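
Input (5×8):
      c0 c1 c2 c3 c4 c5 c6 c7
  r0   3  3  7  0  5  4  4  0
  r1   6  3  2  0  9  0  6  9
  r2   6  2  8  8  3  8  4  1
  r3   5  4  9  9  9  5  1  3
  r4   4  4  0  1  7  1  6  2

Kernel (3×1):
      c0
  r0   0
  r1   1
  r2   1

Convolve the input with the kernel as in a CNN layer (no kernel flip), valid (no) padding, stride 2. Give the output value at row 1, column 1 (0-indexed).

9

The receptive field on the input at this output position is [8 / 9 / 0]. Elementwise product with the kernel and sum: 9·1 + 0·1.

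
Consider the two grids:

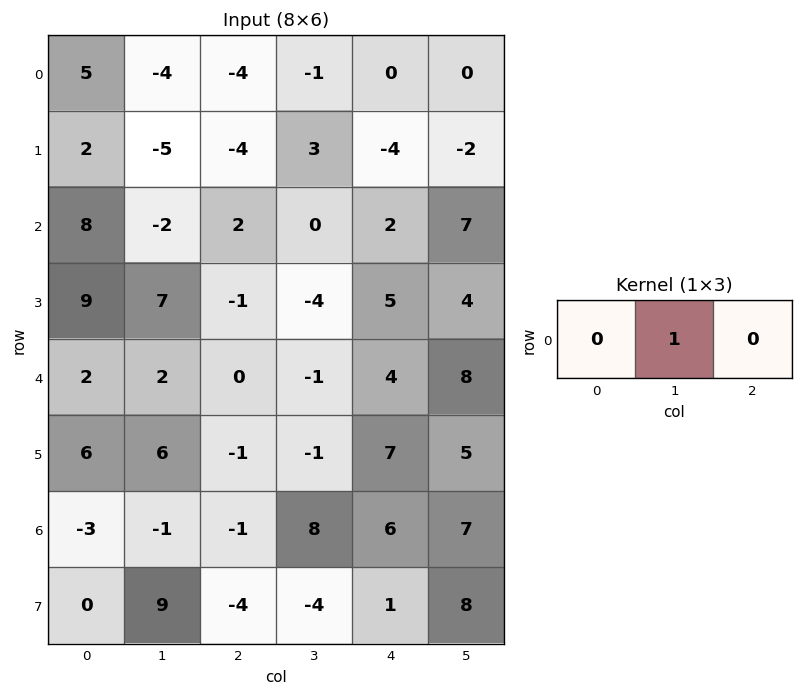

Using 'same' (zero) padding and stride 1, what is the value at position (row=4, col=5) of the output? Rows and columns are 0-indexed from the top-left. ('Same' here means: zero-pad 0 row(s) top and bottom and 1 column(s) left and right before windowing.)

8

The receptive field on the zero-padded input at this output position is [4 8 0]. Elementwise product with the kernel and sum: 8·1.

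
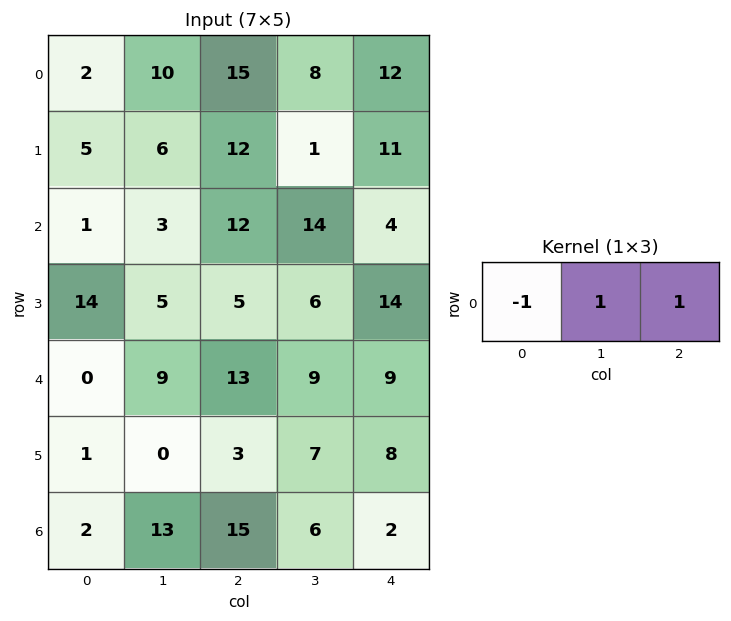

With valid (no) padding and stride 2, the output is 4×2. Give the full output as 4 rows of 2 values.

Output[0,0]: The receptive field on the input at this output position is [2 10 15]. Elementwise product with the kernel and sum: 2·-1 + 10·1 + 15·1.
Output[0,1]: The receptive field on the input at this output position is [15 8 12]. Elementwise product with the kernel and sum: 15·-1 + 8·1 + 12·1.

23 5
14 6
22 5
26 -7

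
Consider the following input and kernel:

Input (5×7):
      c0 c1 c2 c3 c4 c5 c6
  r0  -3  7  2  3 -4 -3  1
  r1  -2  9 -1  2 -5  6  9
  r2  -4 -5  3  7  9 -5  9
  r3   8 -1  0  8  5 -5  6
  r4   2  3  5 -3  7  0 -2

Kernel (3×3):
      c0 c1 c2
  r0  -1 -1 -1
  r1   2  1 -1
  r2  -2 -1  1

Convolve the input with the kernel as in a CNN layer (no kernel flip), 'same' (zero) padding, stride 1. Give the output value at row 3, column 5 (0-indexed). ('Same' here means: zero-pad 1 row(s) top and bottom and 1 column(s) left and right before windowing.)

The receptive field on the zero-padded input at this output position is [9 -5 9 / 5 -5 6 / 7 0 -2]. Elementwise product with the kernel and sum: 9·-1 + -5·-1 + 9·-1 + 5·2 + -5·1 + 6·-1 + 7·-2 + 0·-1 + -2·1.

-30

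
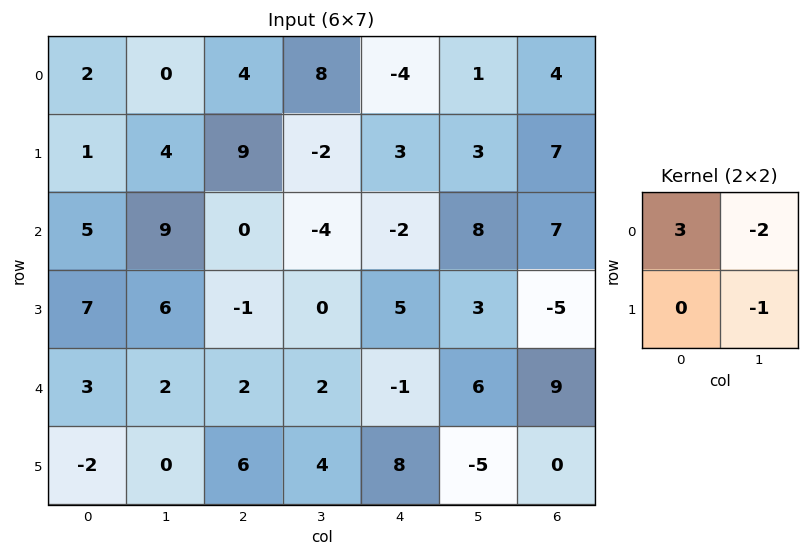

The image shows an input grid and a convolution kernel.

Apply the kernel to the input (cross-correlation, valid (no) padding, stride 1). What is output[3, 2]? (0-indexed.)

-5

The receptive field on the input at this output position is [-1 0 / 2 2]. Elementwise product with the kernel and sum: -1·3 + 0·-2 + 2·-1.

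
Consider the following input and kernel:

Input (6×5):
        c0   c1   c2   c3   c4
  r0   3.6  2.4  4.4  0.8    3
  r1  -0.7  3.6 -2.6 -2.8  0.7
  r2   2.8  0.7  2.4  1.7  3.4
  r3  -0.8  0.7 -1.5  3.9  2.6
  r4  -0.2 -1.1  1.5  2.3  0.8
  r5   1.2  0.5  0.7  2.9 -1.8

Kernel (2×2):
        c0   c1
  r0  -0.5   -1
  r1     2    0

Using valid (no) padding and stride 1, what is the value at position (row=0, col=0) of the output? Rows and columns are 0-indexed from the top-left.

The receptive field on the input at this output position is [3.6 2.4 / -0.7 3.6]. Elementwise product with the kernel and sum: 3.6·-0.5 + 2.4·-1 + -0.7·2.

-5.6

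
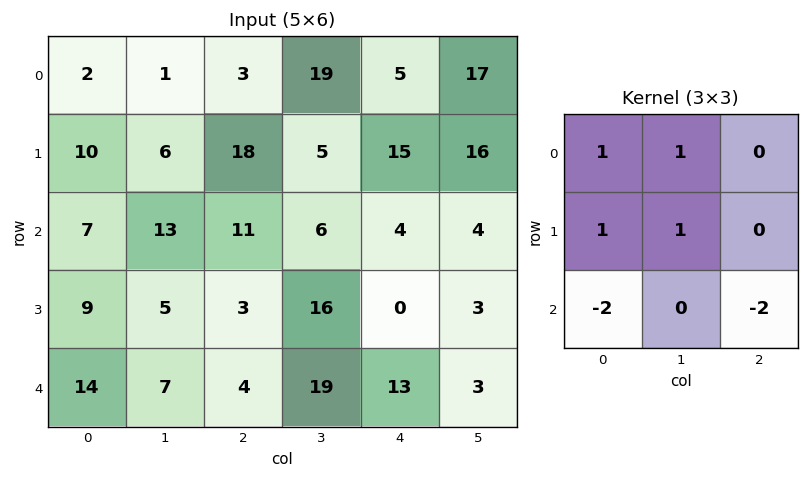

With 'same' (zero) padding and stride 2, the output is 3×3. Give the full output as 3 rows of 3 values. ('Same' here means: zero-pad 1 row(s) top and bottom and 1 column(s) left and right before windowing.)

-10 -18 -18
7 6 -8
23 19 48

Output[0,0]: The receptive field on the zero-padded input at this output position is [0 0 0 / 0 2 1 / 0 10 6]. Elementwise product with the kernel and sum: 0·1 + 0·1 + 0·1 + 2·1 + 0·-2 + 6·-2.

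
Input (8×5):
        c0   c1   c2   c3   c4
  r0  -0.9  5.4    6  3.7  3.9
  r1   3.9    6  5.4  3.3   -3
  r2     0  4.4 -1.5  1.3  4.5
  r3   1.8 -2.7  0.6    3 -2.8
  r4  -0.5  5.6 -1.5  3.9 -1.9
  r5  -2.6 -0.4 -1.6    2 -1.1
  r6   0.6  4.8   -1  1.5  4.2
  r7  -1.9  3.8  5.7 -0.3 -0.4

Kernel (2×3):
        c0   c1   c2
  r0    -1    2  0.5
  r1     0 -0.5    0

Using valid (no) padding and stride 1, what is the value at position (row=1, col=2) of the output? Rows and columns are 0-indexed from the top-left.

The receptive field on the input at this output position is [5.4 3.3 -3 / -1.5 1.3 4.5]. Elementwise product with the kernel and sum: 5.4·-1 + 3.3·2 + -3·0.5 + 1.3·-0.5.

-0.95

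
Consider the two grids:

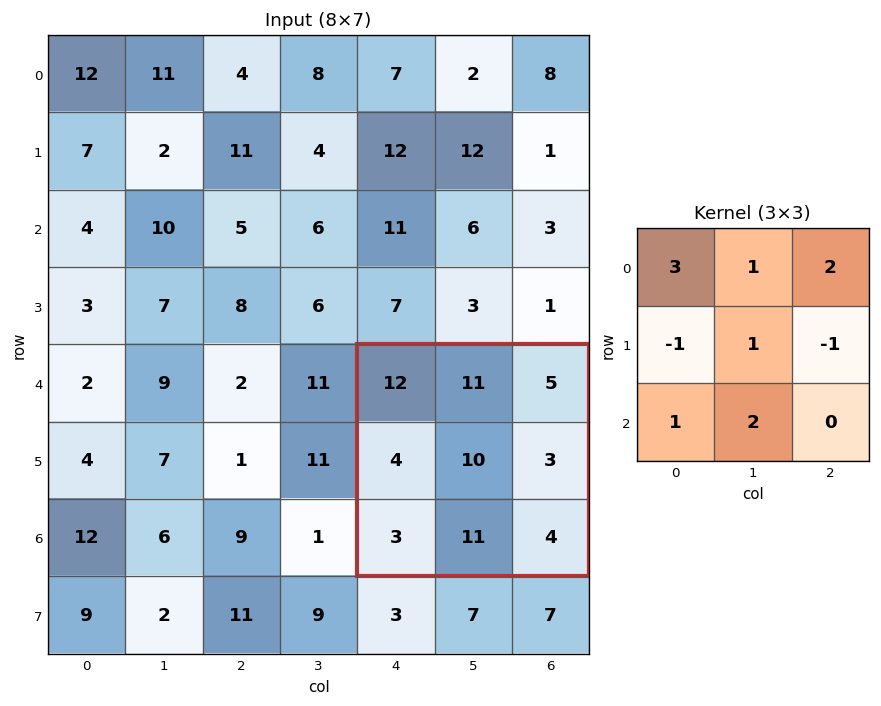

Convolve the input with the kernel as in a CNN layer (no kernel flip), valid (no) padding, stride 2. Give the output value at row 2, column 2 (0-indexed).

85

The receptive field on the input at this output position is [12 11 5 / 4 10 3 / 3 11 4]. Elementwise product with the kernel and sum: 12·3 + 11·1 + 5·2 + 4·-1 + 10·1 + 3·-1 + 3·1 + 11·2.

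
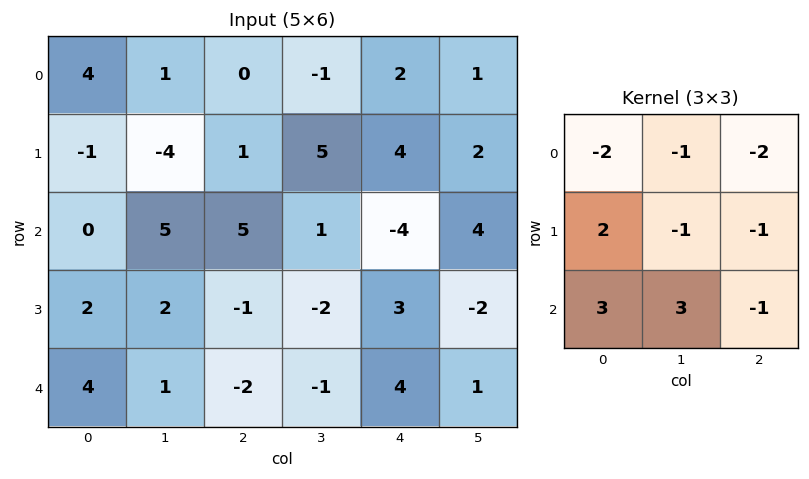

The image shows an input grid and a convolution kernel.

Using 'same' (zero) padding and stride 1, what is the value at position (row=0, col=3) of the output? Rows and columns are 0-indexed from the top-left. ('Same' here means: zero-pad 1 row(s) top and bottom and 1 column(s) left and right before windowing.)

The receptive field on the zero-padded input at this output position is [0 0 0 / 0 -1 2 / 1 5 4]. Elementwise product with the kernel and sum: 0·-2 + 0·-1 + 0·-2 + 0·2 + -1·-1 + 2·-1 + 1·3 + 5·3 + 4·-1.

13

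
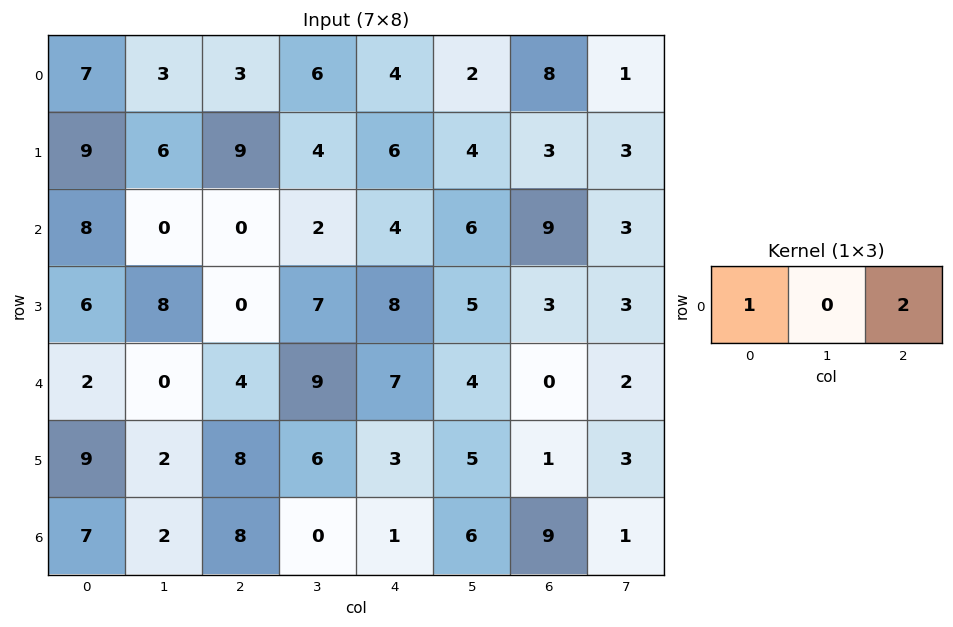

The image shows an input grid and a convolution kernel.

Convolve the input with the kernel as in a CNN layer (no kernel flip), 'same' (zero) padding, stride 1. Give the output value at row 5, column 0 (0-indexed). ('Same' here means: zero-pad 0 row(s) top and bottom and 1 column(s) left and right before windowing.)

4

The receptive field on the zero-padded input at this output position is [0 9 2]. Elementwise product with the kernel and sum: 0·1 + 2·2.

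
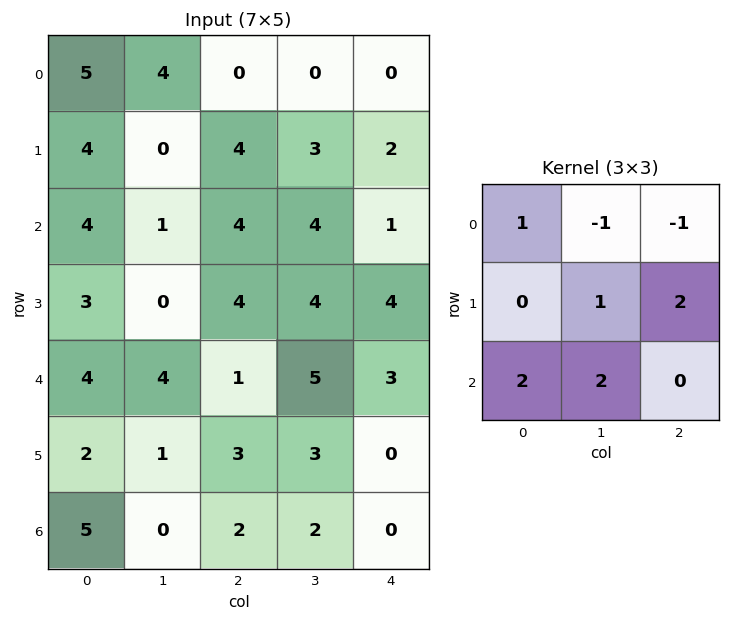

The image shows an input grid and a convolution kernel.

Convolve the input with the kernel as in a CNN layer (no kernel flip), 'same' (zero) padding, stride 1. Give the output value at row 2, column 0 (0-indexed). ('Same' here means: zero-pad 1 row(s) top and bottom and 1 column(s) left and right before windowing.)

8

The receptive field on the zero-padded input at this output position is [0 4 0 / 0 4 1 / 0 3 0]. Elementwise product with the kernel and sum: 0·1 + 4·-1 + 0·-1 + 4·1 + 1·2 + 0·2 + 3·2.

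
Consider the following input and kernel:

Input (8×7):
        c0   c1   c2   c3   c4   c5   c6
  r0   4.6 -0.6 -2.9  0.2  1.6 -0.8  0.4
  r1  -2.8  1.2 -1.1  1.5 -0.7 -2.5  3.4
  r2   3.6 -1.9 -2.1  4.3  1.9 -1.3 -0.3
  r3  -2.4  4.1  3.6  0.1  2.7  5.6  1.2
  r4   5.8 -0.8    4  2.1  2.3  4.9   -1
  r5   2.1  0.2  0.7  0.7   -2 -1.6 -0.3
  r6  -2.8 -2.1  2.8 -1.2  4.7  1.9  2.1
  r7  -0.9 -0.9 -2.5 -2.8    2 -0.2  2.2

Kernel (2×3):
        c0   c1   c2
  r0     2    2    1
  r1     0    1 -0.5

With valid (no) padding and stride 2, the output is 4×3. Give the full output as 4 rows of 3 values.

Output[0,0]: The receptive field on the input at this output position is [4.6 -0.6 -2.9 / -2.8 1.2 -1.1]. Elementwise product with the kernel and sum: 4.6·2 + -0.6·2 + -2.9·1 + 1.2·1 + -1.1·-0.5.

6.85 -1.95 -2.2
3.6 5.05 5.9
13.85 16.2 11.95
-6.65 4.1 14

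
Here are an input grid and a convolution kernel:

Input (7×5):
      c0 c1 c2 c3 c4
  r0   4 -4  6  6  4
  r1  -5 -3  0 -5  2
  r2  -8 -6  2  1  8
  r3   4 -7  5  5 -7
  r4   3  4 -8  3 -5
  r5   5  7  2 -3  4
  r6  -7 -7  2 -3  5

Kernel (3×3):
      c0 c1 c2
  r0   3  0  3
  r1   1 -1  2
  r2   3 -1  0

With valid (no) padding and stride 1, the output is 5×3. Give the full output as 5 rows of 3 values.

Output[0,0]: The receptive field on the input at this output position is [4 -4 6 / -5 -3 0 / -8 -6 2]. Elementwise product with the kernel and sum: 4·3 + 6·3 + -5·1 + -3·-1 + 0·2 + -8·3 + -6·-1.

10 -27 44
6 -56 33
8 3 -11
18 31 -18
-27 -3 -17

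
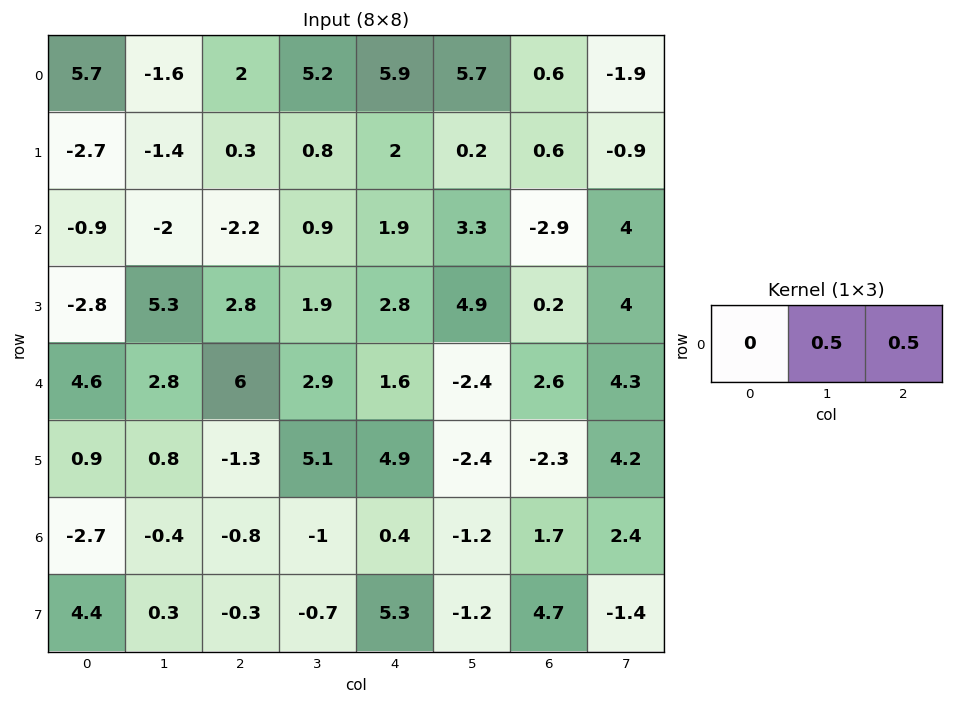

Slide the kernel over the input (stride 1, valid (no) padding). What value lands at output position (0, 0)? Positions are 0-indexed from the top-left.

0.2

The receptive field on the input at this output position is [5.7 -1.6 2]. Elementwise product with the kernel and sum: -1.6·0.5 + 2·0.5.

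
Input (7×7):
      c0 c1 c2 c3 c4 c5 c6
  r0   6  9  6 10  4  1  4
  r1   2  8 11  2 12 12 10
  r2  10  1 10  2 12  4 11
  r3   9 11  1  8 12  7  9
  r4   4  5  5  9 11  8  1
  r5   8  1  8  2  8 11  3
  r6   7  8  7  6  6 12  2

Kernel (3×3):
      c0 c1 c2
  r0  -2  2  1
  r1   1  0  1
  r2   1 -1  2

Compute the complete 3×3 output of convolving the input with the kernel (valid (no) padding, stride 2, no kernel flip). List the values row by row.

Output[0,0]: The receptive field on the input at this output position is [6 9 6 / 2 8 11 / 10 1 10]. Elementwise product with the kernel and sum: 6·-2 + 9·2 + 6·1 + 2·1 + 11·1 + 10·1 + 1·-1 + 10·2.
Output[0,1]: The receptive field on the input at this output position is [6 10 4 / 11 2 12 / 10 2 12]. Elementwise product with the kernel and sum: 6·-2 + 10·2 + 4·1 + 11·1 + 12·1 + 10·1 + 2·-1 + 12·2.

54 67 50
11 27 21
36 48 4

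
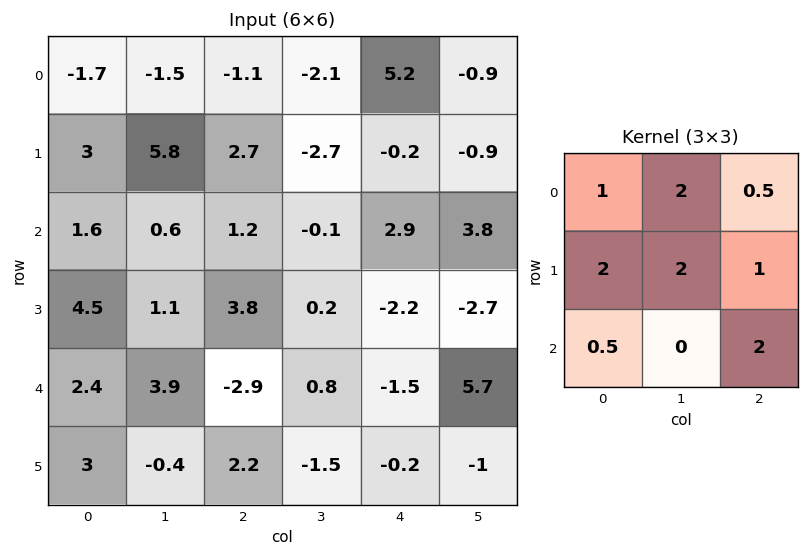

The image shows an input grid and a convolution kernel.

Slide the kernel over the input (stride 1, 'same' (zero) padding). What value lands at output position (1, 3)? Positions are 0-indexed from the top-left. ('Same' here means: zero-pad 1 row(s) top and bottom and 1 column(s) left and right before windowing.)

The receptive field on the zero-padded input at this output position is [-1.1 -2.1 5.2 / 2.7 -2.7 -0.2 / 1.2 -0.1 2.9]. Elementwise product with the kernel and sum: -1.1·1 + -2.1·2 + 5.2·0.5 + 2.7·2 + -2.7·2 + -0.2·1 + 1.2·0.5 + 2.9·2.

3.5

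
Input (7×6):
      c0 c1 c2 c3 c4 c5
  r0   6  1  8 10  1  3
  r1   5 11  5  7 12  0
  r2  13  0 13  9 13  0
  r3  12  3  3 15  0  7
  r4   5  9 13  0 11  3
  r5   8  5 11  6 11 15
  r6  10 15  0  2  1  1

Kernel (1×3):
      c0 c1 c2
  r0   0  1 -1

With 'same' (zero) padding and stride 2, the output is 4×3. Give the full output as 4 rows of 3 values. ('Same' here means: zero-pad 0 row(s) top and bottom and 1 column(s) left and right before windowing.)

Output[0,0]: The receptive field on the zero-padded input at this output position is [0 6 1]. Elementwise product with the kernel and sum: 6·1 + 1·-1.

5 -2 -2
13 4 13
-4 13 8
-5 -2 0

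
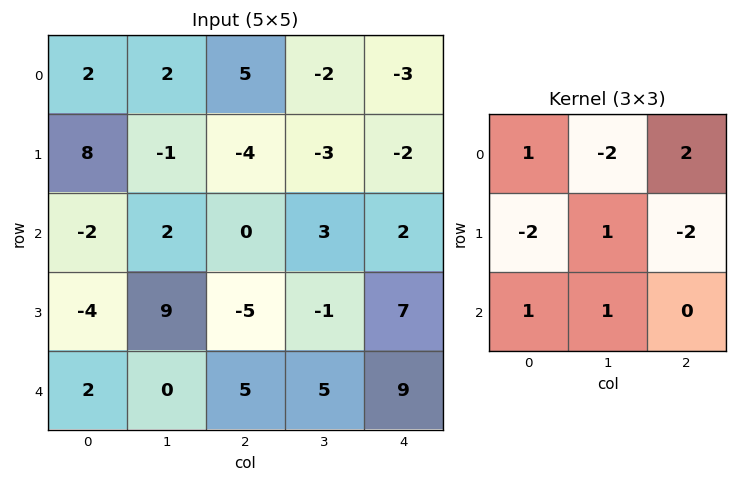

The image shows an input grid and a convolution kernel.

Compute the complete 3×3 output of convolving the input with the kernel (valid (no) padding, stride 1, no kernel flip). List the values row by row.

Output[0,0]: The receptive field on the input at this output position is [2 2 5 / 8 -1 -4 / -2 2 0]. Elementwise product with the kernel and sum: 2·1 + 2·-2 + 5·2 + 8·-2 + -1·1 + -4·-2 + -2·1 + 2·1.
Output[0,1]: The receptive field on the input at this output position is [2 5 -2 / -1 -4 -3 / 2 0 3]. Elementwise product with the kernel and sum: 2·1 + 5·-2 + -2·2 + -1·-2 + -4·1 + -3·-2 + 2·1 + 0·1.

-1 -6 15
13 -5 -9
23 -8 3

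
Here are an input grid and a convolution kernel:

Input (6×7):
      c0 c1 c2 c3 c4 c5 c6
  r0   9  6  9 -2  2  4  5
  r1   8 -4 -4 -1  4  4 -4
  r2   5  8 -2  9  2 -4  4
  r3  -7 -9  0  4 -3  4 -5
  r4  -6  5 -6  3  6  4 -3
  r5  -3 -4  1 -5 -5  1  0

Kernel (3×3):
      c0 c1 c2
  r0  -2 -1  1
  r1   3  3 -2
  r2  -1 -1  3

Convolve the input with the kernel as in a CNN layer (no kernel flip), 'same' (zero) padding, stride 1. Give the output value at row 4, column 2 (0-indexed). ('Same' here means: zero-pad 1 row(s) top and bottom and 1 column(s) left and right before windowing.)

The receptive field on the zero-padded input at this output position is [-9 0 4 / 5 -6 3 / -4 1 -5]. Elementwise product with the kernel and sum: -9·-2 + 0·-1 + 4·1 + 5·3 + -6·3 + 3·-2 + -4·-1 + 1·-1 + -5·3.

1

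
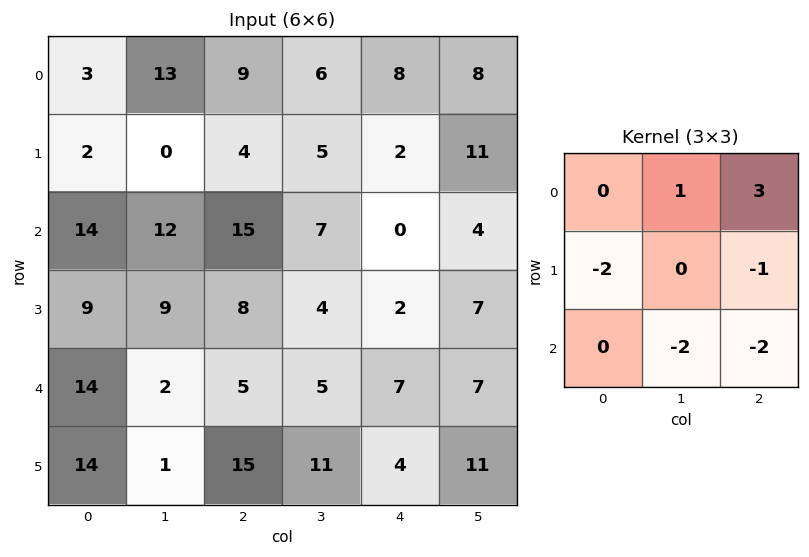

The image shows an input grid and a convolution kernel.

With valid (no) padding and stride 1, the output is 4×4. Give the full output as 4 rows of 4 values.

Output[0,0]: The receptive field on the input at this output position is [3 13 9 / 2 0 4 / 14 12 15]. Elementwise product with the kernel and sum: 13·1 + 9·3 + 2·-2 + 4·-1 + 12·-2 + 15·-2.

-22 -22 6 3
-65 -36 -31 -1
17 -6 -35 -31
-32 -41 -37 -24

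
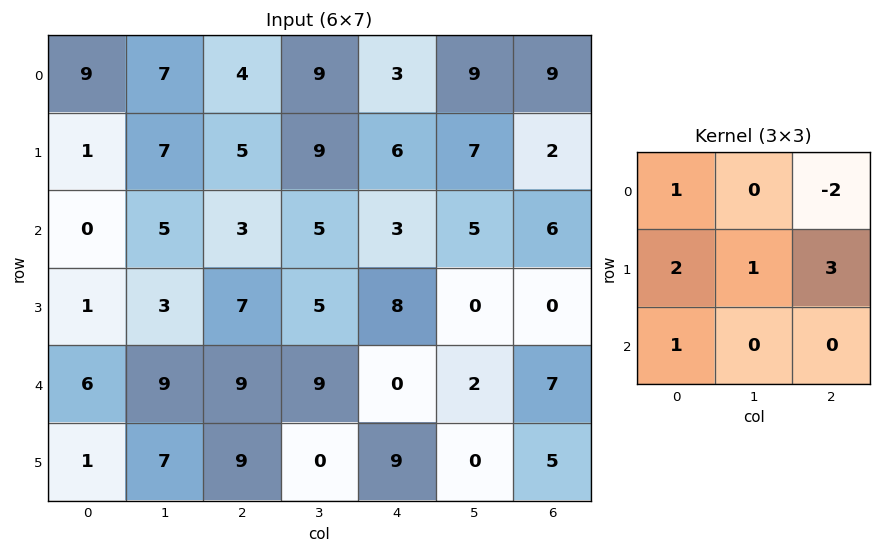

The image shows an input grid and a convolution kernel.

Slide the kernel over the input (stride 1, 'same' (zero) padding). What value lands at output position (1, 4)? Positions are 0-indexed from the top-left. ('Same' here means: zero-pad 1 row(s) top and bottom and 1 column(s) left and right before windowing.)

41

The receptive field on the zero-padded input at this output position is [9 3 9 / 9 6 7 / 5 3 5]. Elementwise product with the kernel and sum: 9·1 + 9·-2 + 9·2 + 6·1 + 7·3 + 5·1.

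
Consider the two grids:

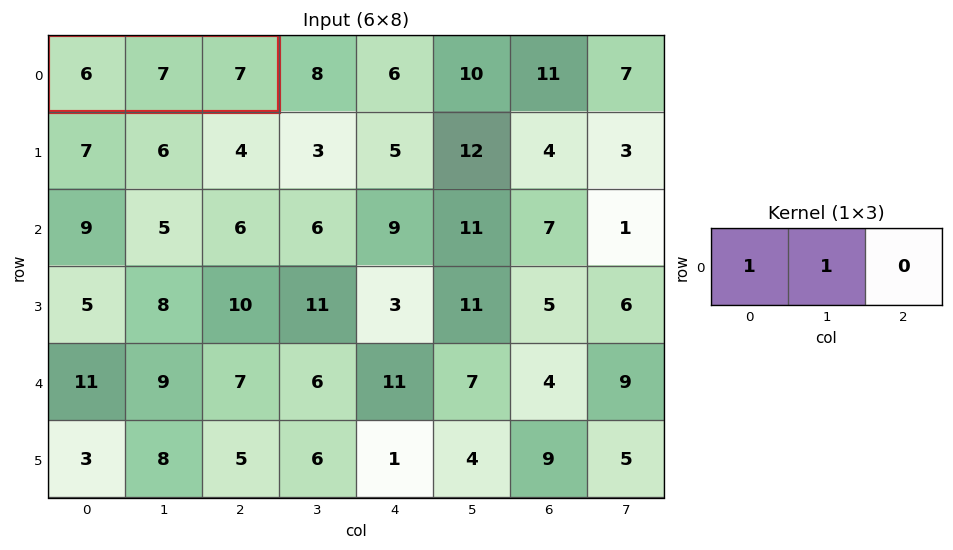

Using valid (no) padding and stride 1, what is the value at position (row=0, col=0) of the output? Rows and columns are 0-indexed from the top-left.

13

The receptive field on the input at this output position is [6 7 7]. Elementwise product with the kernel and sum: 6·1 + 7·1.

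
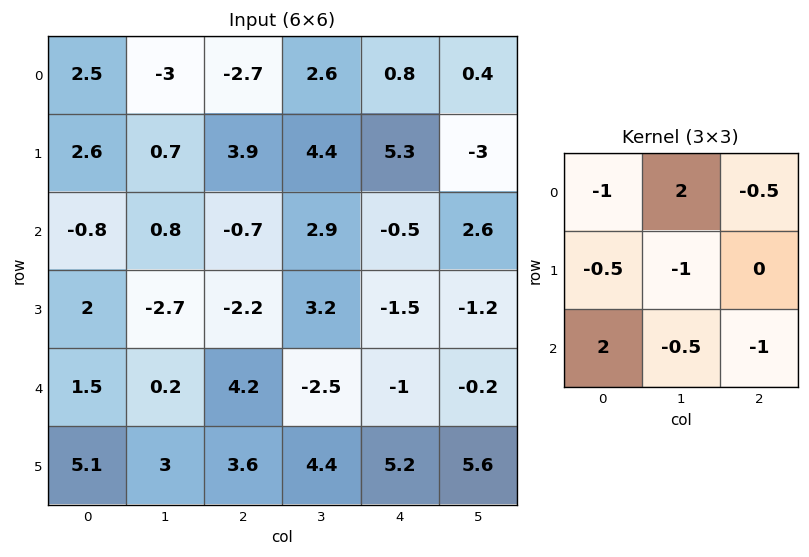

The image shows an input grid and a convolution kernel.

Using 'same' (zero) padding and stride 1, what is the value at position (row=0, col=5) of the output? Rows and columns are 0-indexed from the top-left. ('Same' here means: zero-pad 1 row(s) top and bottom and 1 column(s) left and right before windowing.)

11.3

The receptive field on the zero-padded input at this output position is [0 0 0 / 0.8 0.4 0 / 5.3 -3 0]. Elementwise product with the kernel and sum: 0·-1 + 0·2 + 0·-0.5 + 0.8·-0.5 + 0.4·-1 + 5.3·2 + -3·-0.5 + 0·-1.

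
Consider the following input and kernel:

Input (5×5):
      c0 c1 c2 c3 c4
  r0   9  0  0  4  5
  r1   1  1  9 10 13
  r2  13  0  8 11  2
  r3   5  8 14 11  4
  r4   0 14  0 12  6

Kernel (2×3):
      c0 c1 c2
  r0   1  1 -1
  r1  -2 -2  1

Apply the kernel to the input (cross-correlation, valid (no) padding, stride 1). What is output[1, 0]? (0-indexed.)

-25

The receptive field on the input at this output position is [1 1 9 / 13 0 8]. Elementwise product with the kernel and sum: 1·1 + 1·1 + 9·-1 + 13·-2 + 0·-2 + 8·1.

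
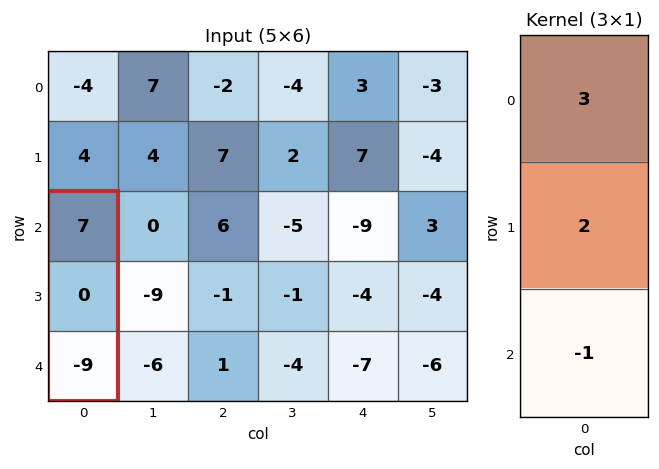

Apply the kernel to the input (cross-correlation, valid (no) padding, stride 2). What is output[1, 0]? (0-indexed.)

The receptive field on the input at this output position is [7 / 0 / -9]. Elementwise product with the kernel and sum: 7·3 + 0·2 + -9·-1.

30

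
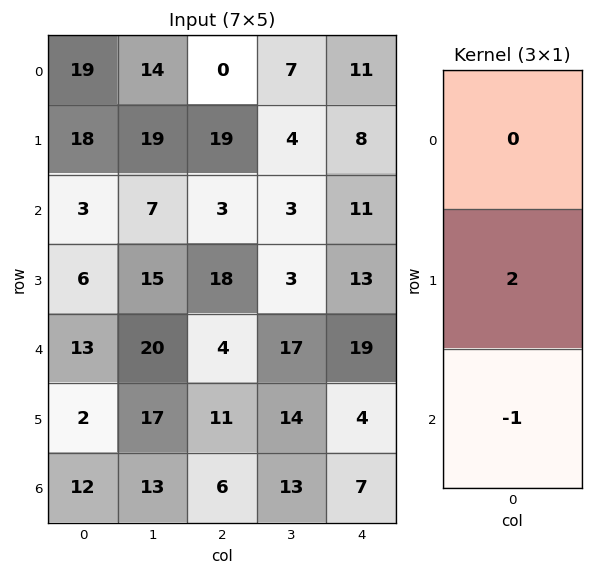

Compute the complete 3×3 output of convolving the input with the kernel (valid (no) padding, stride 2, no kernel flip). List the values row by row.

33 35 5
-1 32 7
-8 16 1

Output[0,0]: The receptive field on the input at this output position is [19 / 18 / 3]. Elementwise product with the kernel and sum: 18·2 + 3·-1.
Output[0,1]: The receptive field on the input at this output position is [0 / 19 / 3]. Elementwise product with the kernel and sum: 19·2 + 3·-1.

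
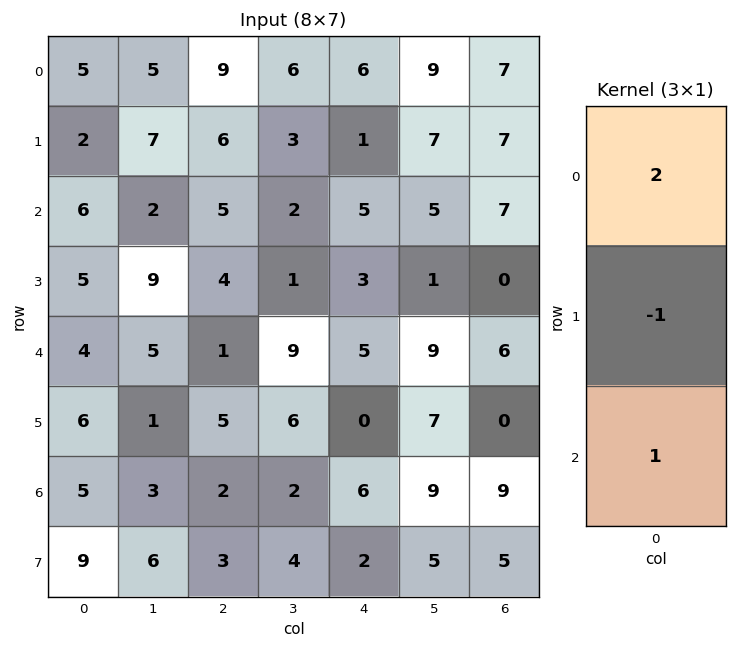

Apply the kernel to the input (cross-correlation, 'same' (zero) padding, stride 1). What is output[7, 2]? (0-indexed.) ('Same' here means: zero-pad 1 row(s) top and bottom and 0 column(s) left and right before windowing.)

The receptive field on the zero-padded input at this output position is [2 / 3 / 0]. Elementwise product with the kernel and sum: 2·2 + 3·-1 + 0·1.

1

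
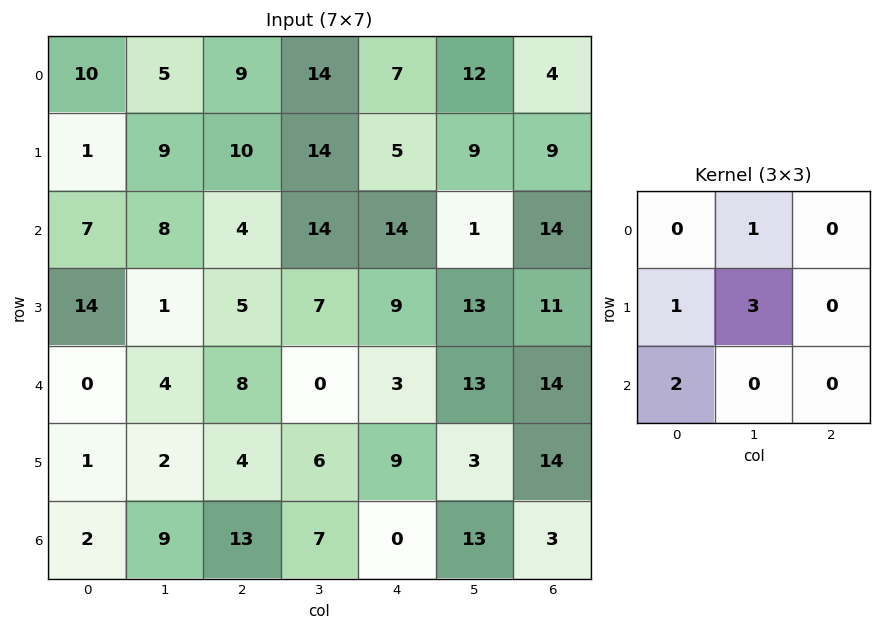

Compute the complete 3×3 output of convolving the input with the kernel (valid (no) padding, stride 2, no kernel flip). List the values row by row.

47 74 72
25 56 55
15 48 31

Output[0,0]: The receptive field on the input at this output position is [10 5 9 / 1 9 10 / 7 8 4]. Elementwise product with the kernel and sum: 5·1 + 1·1 + 9·3 + 7·2.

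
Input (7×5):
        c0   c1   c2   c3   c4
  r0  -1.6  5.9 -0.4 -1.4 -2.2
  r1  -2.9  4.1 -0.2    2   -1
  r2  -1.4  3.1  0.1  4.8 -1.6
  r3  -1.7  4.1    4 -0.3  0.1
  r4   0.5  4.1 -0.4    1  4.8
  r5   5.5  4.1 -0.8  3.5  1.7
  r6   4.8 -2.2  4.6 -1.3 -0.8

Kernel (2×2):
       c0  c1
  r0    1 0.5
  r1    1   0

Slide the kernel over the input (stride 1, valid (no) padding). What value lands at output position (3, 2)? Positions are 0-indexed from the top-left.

The receptive field on the input at this output position is [4 -0.3 / -0.4 1]. Elementwise product with the kernel and sum: 4·1 + -0.3·0.5 + -0.4·1.

3.45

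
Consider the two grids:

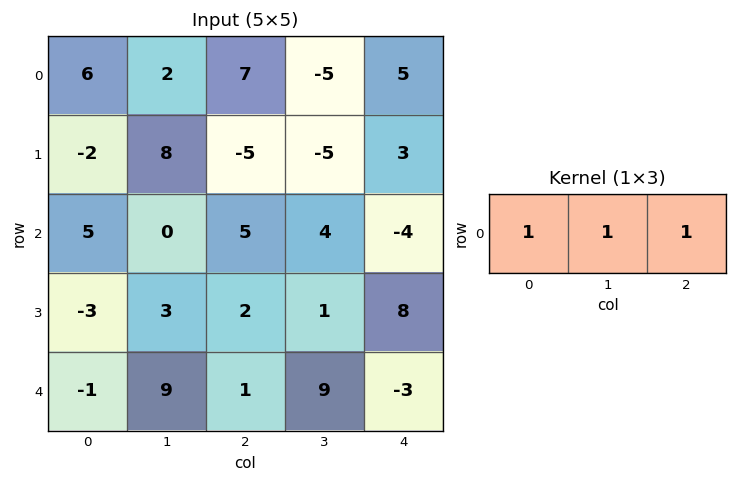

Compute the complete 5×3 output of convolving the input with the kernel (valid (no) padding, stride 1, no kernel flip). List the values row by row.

Output[0,0]: The receptive field on the input at this output position is [6 2 7]. Elementwise product with the kernel and sum: 6·1 + 2·1 + 7·1.

15 4 7
1 -2 -7
10 9 5
2 6 11
9 19 7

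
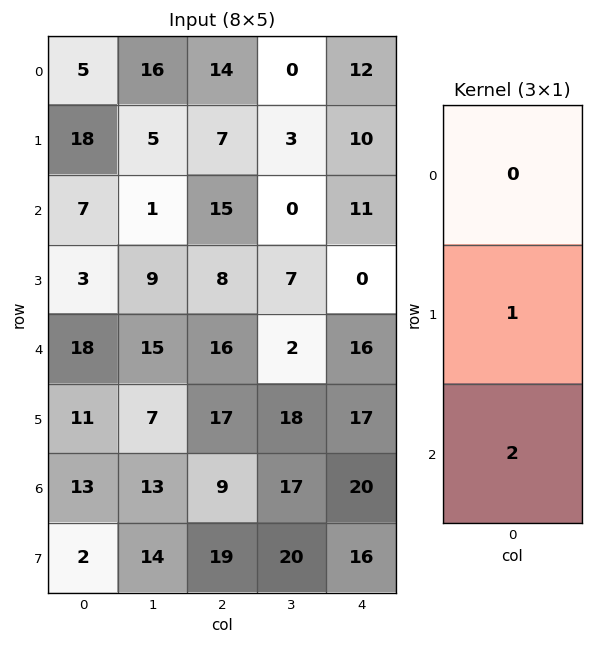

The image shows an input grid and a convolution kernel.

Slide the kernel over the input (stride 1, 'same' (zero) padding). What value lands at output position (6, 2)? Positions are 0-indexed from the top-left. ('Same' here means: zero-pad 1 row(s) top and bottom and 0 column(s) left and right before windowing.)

The receptive field on the zero-padded input at this output position is [17 / 9 / 19]. Elementwise product with the kernel and sum: 9·1 + 19·2.

47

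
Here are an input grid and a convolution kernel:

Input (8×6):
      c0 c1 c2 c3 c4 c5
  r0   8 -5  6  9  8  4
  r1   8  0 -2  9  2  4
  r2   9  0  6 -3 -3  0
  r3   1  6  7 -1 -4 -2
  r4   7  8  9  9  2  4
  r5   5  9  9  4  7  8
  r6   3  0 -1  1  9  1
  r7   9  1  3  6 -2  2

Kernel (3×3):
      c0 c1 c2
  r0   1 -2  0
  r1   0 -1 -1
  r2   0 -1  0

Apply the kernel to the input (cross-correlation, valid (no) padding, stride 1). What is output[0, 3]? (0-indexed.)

The receptive field on the input at this output position is [9 8 4 / 9 2 4 / -3 -3 0]. Elementwise product with the kernel and sum: 9·1 + 8·-2 + 2·-1 + 4·-1 + -3·-1.

-10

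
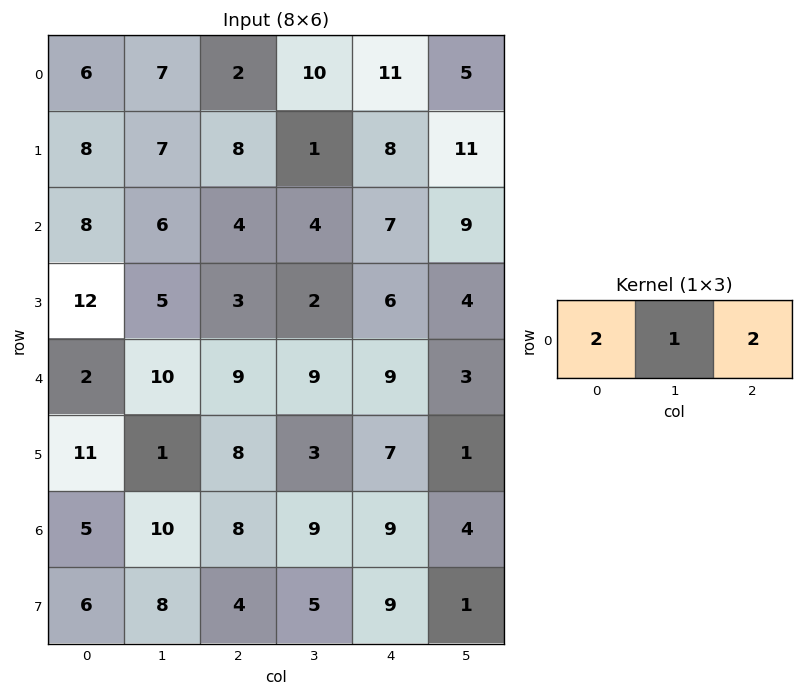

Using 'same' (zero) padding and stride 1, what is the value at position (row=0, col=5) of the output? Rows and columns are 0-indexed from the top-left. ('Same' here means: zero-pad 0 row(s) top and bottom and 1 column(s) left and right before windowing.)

The receptive field on the zero-padded input at this output position is [11 5 0]. Elementwise product with the kernel and sum: 11·2 + 5·1 + 0·2.

27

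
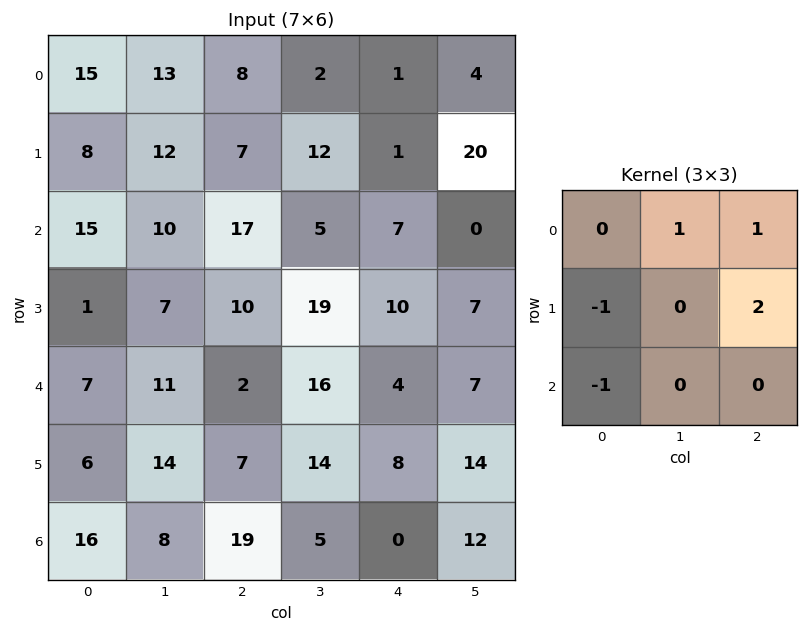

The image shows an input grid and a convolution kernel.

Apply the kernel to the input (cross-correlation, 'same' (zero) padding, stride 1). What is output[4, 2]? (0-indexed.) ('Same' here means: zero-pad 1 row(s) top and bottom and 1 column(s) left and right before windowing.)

36

The receptive field on the zero-padded input at this output position is [7 10 19 / 11 2 16 / 14 7 14]. Elementwise product with the kernel and sum: 10·1 + 19·1 + 11·-1 + 16·2 + 14·-1.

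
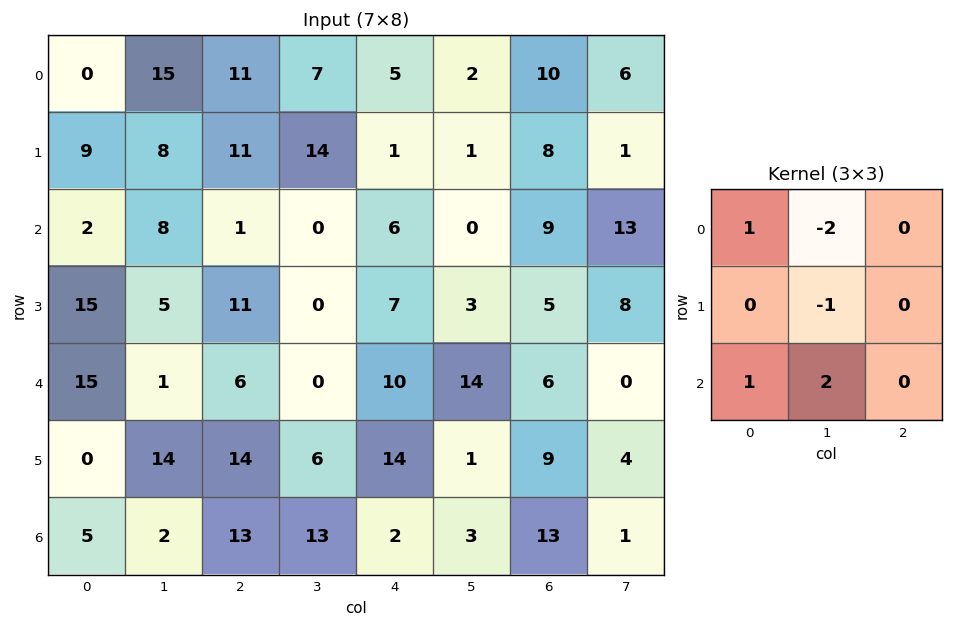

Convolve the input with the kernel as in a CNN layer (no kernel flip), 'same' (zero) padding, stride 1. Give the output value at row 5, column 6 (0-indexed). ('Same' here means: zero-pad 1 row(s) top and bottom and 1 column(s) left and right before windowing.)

22

The receptive field on the zero-padded input at this output position is [14 6 0 / 1 9 4 / 3 13 1]. Elementwise product with the kernel and sum: 14·1 + 6·-2 + 9·-1 + 3·1 + 13·2.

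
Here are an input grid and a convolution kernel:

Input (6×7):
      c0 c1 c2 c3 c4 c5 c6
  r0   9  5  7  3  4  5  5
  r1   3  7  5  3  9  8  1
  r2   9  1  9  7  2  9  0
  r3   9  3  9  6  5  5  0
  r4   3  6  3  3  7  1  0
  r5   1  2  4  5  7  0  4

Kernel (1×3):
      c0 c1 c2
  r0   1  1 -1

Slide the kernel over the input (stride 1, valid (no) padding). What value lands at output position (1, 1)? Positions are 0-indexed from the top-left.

9

The receptive field on the input at this output position is [7 5 3]. Elementwise product with the kernel and sum: 7·1 + 5·1 + 3·-1.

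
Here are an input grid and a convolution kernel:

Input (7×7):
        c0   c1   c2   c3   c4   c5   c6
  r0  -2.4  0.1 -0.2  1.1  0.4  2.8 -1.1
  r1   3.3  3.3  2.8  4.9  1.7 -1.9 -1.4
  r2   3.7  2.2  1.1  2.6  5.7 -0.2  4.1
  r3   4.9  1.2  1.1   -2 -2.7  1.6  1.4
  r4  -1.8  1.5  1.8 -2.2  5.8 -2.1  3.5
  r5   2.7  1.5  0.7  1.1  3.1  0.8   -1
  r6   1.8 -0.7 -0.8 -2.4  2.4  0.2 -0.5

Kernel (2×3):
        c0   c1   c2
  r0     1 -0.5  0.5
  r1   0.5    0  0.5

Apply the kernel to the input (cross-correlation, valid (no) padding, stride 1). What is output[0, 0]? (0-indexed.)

The receptive field on the input at this output position is [-2.4 0.1 -0.2 / 3.3 3.3 2.8]. Elementwise product with the kernel and sum: -2.4·1 + 0.1·-0.5 + -0.2·0.5 + 3.3·0.5 + 2.8·0.5.

0.5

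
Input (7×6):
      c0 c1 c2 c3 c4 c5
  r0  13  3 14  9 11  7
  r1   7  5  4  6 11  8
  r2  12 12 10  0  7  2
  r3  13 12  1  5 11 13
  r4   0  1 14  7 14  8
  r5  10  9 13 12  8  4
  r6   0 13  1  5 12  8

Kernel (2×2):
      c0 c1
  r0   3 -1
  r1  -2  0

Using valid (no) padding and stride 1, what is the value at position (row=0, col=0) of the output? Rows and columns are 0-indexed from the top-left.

The receptive field on the input at this output position is [13 3 / 7 5]. Elementwise product with the kernel and sum: 13·3 + 3·-1 + 7·-2.

22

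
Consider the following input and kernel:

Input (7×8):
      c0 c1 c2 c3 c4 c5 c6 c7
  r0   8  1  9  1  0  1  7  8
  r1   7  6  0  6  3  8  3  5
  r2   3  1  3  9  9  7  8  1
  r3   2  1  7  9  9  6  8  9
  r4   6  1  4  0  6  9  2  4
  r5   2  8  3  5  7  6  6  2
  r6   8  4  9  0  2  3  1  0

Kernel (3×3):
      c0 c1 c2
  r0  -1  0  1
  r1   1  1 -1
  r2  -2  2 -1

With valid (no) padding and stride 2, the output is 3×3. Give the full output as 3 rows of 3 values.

7 -3 3
-18 -1 10
-12 -17 4

Output[0,0]: The receptive field on the input at this output position is [8 1 9 / 7 6 0 / 3 1 3]. Elementwise product with the kernel and sum: 8·-1 + 9·1 + 7·1 + 6·1 + 0·-1 + 3·-2 + 1·2 + 3·-1.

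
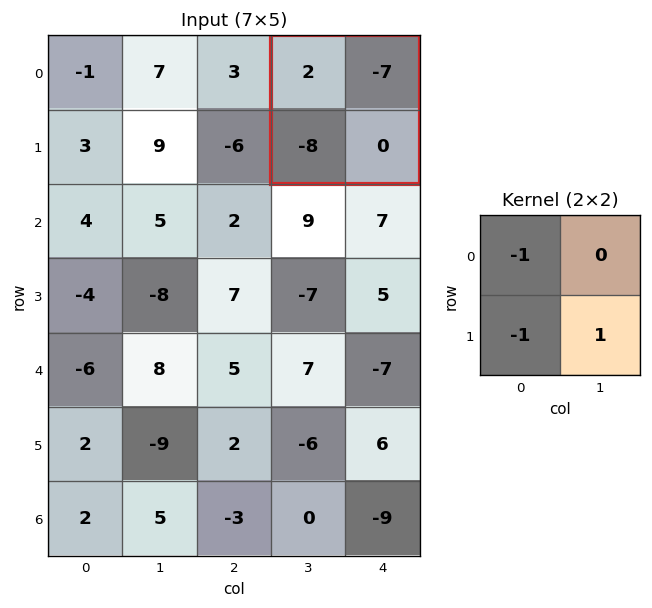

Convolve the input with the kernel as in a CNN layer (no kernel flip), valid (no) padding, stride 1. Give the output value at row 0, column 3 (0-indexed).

The receptive field on the input at this output position is [2 -7 / -8 0]. Elementwise product with the kernel and sum: 2·-1 + -8·-1 + 0·1.

6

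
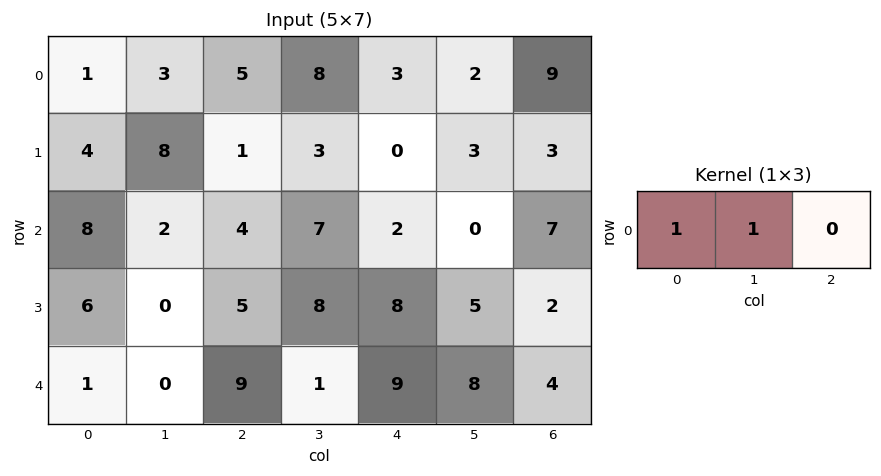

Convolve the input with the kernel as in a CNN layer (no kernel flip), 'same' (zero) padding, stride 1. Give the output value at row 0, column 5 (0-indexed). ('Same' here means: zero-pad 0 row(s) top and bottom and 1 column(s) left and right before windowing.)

5

The receptive field on the zero-padded input at this output position is [3 2 9]. Elementwise product with the kernel and sum: 3·1 + 2·1.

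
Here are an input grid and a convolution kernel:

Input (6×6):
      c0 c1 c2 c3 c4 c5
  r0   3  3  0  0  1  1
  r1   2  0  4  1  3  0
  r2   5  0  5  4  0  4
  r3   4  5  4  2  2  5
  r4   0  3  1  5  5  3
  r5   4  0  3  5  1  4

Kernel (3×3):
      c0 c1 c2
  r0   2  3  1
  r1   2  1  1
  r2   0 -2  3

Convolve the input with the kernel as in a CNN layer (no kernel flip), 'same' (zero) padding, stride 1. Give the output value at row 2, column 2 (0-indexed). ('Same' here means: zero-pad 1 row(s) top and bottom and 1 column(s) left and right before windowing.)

The receptive field on the zero-padded input at this output position is [0 4 1 / 0 5 4 / 5 4 2]. Elementwise product with the kernel and sum: 0·2 + 4·3 + 1·1 + 0·2 + 5·1 + 4·1 + 4·-2 + 2·3.

20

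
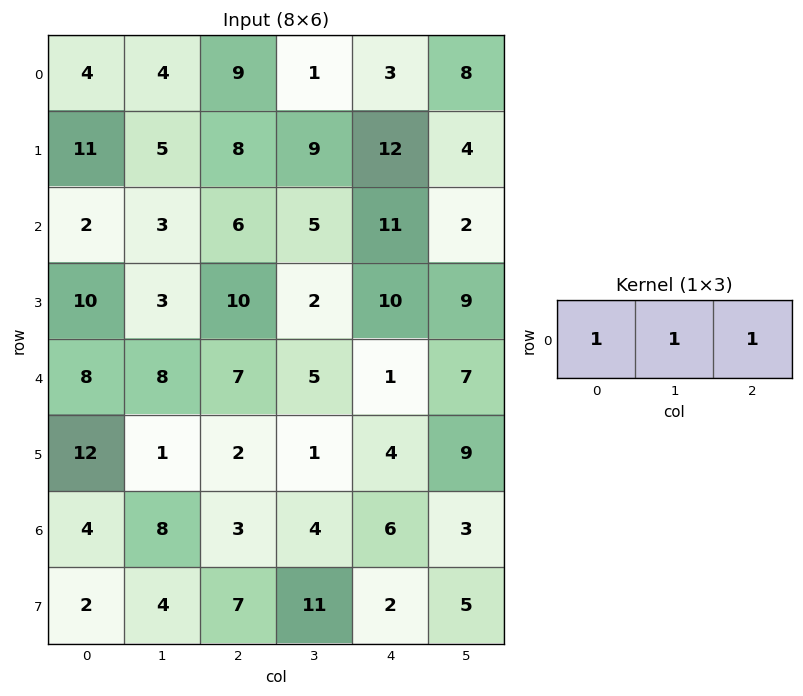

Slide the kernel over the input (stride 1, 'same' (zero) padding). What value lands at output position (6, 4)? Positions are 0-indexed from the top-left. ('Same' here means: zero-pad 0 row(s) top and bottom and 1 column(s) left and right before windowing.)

13

The receptive field on the zero-padded input at this output position is [4 6 3]. Elementwise product with the kernel and sum: 4·1 + 6·1 + 3·1.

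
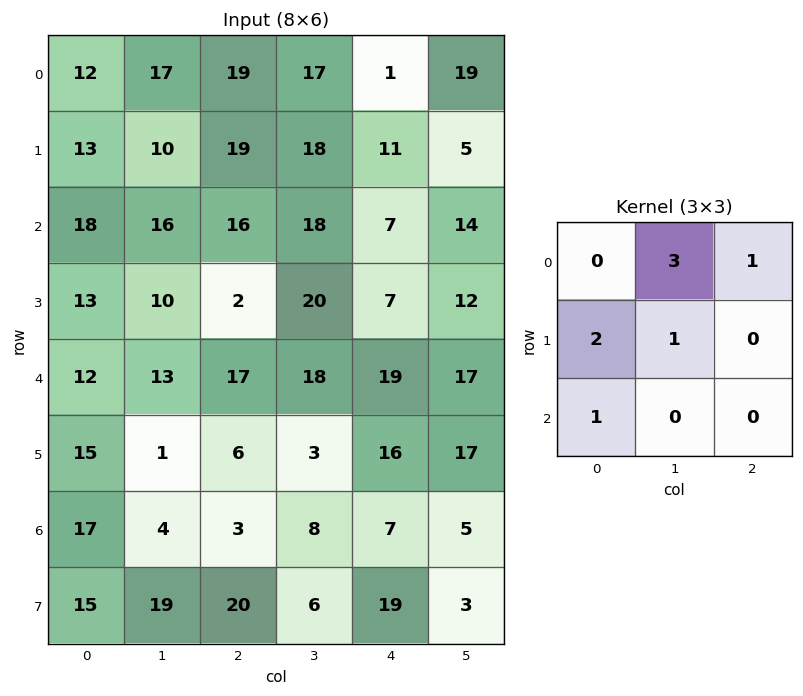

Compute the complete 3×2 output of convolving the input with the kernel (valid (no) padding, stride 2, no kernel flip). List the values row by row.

124 124
112 102
104 91

Output[0,0]: The receptive field on the input at this output position is [12 17 19 / 13 10 19 / 18 16 16]. Elementwise product with the kernel and sum: 17·3 + 19·1 + 13·2 + 10·1 + 18·1.
Output[0,1]: The receptive field on the input at this output position is [19 17 1 / 19 18 11 / 16 18 7]. Elementwise product with the kernel and sum: 17·3 + 1·1 + 19·2 + 18·1 + 16·1.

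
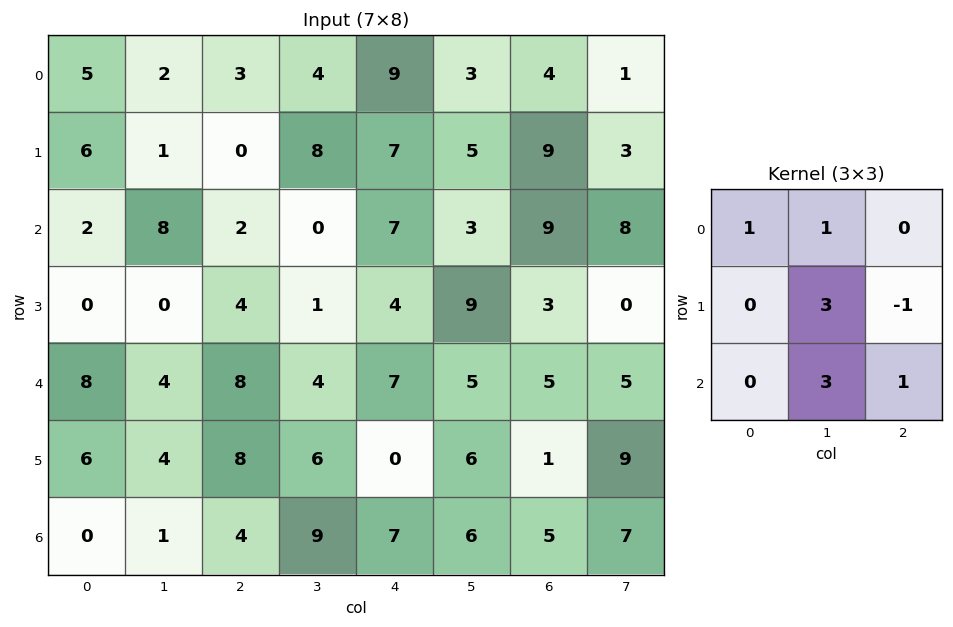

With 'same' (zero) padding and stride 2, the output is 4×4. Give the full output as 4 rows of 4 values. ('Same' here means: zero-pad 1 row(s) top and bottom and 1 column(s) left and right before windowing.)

Output[0,0]: The receptive field on the zero-padded input at this output position is [0 0 0 / 0 5 2 / 0 6 1]. Elementwise product with the kernel and sum: 0·1 + 0·1 + 5·3 + 2·-1 + 6·3 + 1·1.

32 13 50 41
4 20 54 42
42 54 27 34
5 15 21 15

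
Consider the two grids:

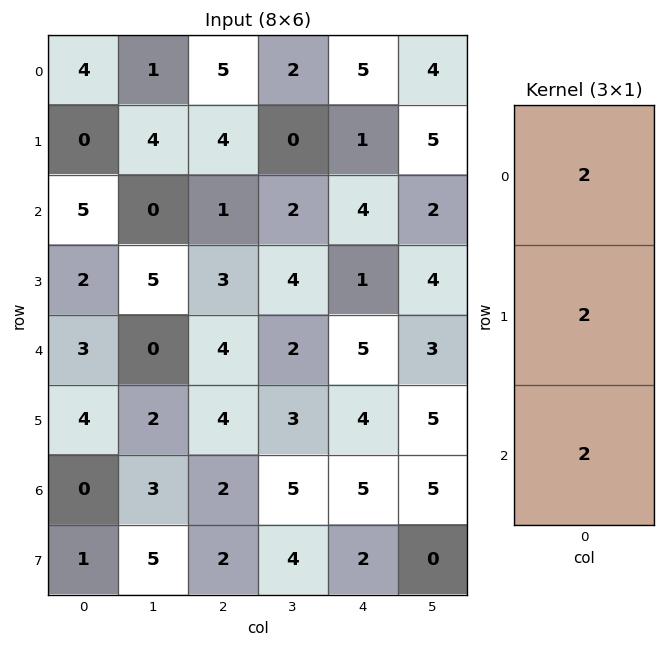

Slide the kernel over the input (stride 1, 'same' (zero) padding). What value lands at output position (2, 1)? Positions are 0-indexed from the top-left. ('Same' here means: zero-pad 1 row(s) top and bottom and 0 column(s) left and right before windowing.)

The receptive field on the zero-padded input at this output position is [4 / 0 / 5]. Elementwise product with the kernel and sum: 4·2 + 0·2 + 5·2.

18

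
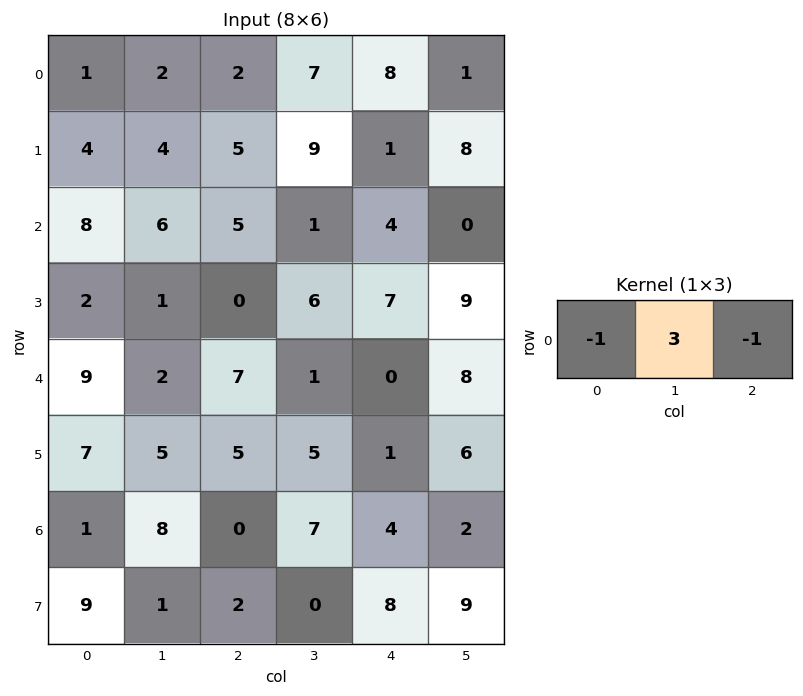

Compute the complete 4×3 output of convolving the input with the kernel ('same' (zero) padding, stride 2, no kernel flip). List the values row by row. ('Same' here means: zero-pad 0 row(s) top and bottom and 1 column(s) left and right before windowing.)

Output[0,0]: The receptive field on the zero-padded input at this output position is [0 1 2]. Elementwise product with the kernel and sum: 0·-1 + 1·3 + 2·-1.
Output[0,1]: The receptive field on the zero-padded input at this output position is [2 2 7]. Elementwise product with the kernel and sum: 2·-1 + 2·3 + 7·-1.

1 -3 16
18 8 11
25 18 -9
-5 -15 3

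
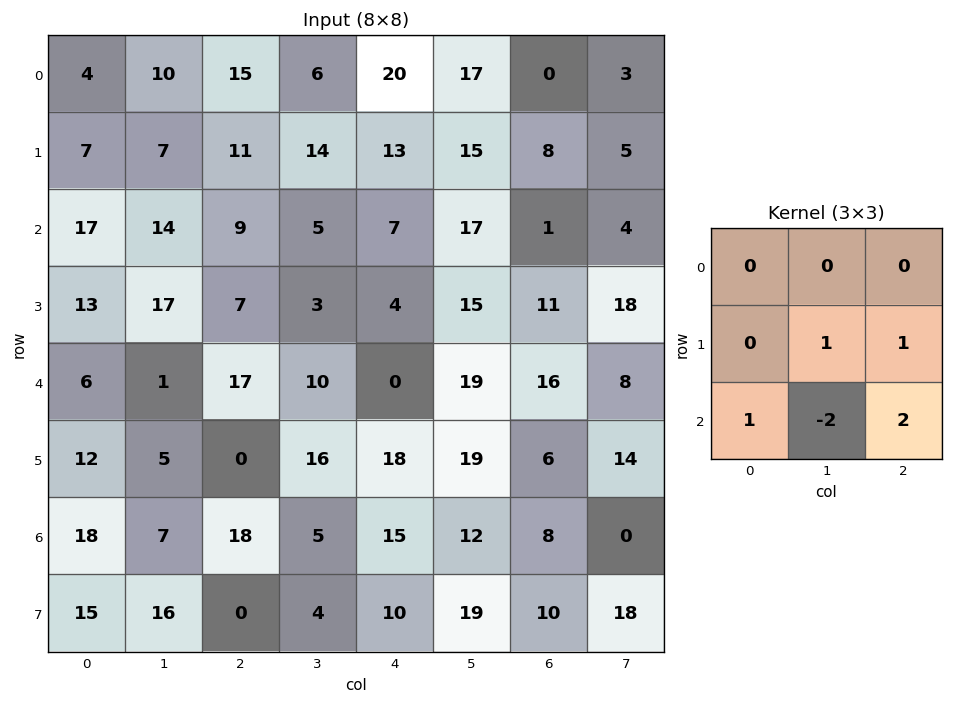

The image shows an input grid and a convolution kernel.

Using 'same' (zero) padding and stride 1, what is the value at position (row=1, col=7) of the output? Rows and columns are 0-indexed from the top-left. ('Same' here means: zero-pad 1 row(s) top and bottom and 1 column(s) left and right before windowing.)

The receptive field on the zero-padded input at this output position is [0 3 0 / 8 5 0 / 1 4 0]. Elementwise product with the kernel and sum: 5·1 + 0·1 + 1·1 + 4·-2 + 0·2.

-2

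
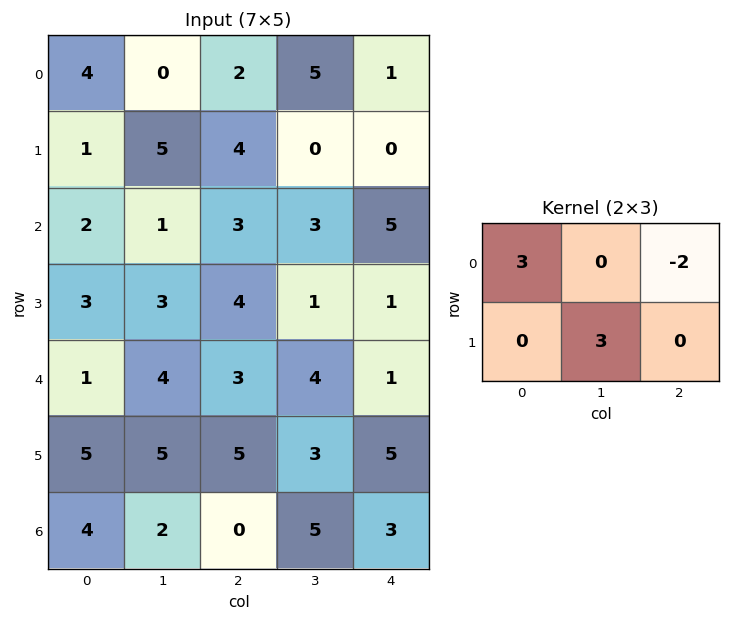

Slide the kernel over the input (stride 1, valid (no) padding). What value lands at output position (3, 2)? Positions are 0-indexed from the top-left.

The receptive field on the input at this output position is [4 1 1 / 3 4 1]. Elementwise product with the kernel and sum: 4·3 + 1·-2 + 4·3.

22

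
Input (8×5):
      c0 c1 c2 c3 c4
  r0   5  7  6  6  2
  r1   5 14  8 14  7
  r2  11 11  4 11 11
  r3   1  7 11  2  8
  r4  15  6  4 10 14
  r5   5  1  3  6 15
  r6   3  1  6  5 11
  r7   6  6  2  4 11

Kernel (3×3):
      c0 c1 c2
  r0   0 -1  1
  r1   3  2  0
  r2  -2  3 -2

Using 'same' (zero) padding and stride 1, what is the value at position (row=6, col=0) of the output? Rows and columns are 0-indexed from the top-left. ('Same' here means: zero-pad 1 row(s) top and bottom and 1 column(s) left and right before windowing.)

8

The receptive field on the zero-padded input at this output position is [0 5 1 / 0 3 1 / 0 6 6]. Elementwise product with the kernel and sum: 5·-1 + 1·1 + 0·3 + 3·2 + 0·-2 + 6·3 + 6·-2.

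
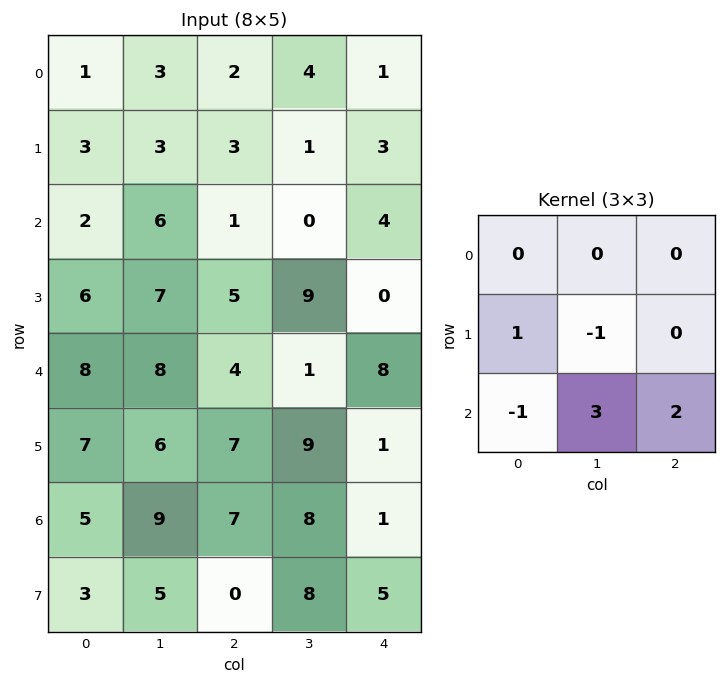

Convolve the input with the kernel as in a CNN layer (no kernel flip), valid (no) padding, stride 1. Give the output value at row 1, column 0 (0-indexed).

The receptive field on the input at this output position is [3 3 3 / 2 6 1 / 6 7 5]. Elementwise product with the kernel and sum: 2·1 + 6·-1 + 6·-1 + 7·3 + 5·2.

21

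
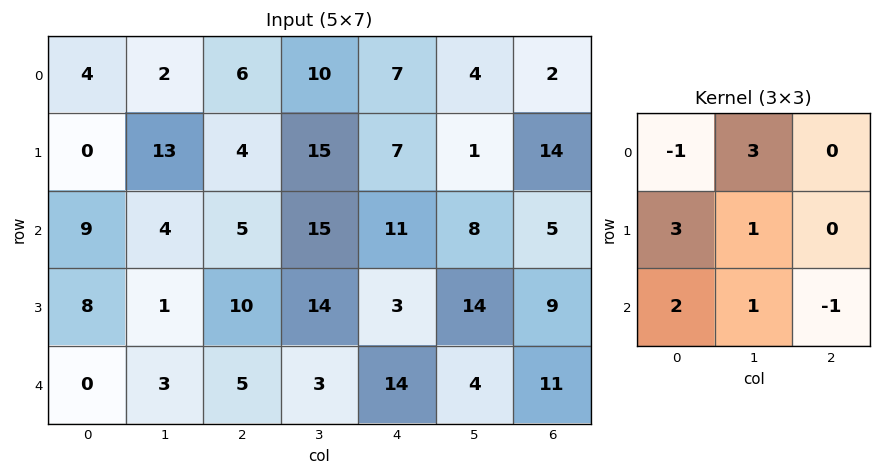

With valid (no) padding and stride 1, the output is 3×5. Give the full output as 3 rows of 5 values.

Output[0,0]: The receptive field on the input at this output position is [4 2 6 / 0 13 4 / 9 4 5]. Elementwise product with the kernel and sum: 4·-1 + 2·3 + 0·3 + 13·1 + 9·2 + 4·1 + 5·-1.
Output[0,1]: The receptive field on the input at this output position is [2 6 10 / 13 4 15 / 4 5 15]. Elementwise product with the kernel and sum: 2·-1 + 6·3 + 13·3 + 4·1 + 4·2 + 5·1 + 15·-1.

32 57 65 96 52
77 14 102 79 48
26 32 83 79 57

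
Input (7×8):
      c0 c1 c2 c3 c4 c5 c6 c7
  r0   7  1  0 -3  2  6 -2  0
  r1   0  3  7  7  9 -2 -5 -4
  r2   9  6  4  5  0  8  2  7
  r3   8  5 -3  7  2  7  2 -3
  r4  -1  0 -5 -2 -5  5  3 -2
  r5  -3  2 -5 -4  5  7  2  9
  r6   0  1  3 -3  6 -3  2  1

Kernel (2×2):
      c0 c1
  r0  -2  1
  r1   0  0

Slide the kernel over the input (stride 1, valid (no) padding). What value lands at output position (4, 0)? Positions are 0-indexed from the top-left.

The receptive field on the input at this output position is [-1 0 / -3 2]. Elementwise product with the kernel and sum: -1·-2 + 0·1.

2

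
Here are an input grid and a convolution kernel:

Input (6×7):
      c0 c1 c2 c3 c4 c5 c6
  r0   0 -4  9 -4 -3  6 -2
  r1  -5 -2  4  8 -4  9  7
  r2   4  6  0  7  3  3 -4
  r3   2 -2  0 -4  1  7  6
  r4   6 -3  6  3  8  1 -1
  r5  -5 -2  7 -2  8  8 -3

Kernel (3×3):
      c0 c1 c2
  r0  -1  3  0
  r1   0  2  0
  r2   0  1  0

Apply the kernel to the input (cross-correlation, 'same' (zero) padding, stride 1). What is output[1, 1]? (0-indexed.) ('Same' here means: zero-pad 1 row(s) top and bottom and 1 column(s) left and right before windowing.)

The receptive field on the zero-padded input at this output position is [0 -4 9 / -5 -2 4 / 4 6 0]. Elementwise product with the kernel and sum: 0·-1 + -4·3 + -2·2 + 6·1.

-10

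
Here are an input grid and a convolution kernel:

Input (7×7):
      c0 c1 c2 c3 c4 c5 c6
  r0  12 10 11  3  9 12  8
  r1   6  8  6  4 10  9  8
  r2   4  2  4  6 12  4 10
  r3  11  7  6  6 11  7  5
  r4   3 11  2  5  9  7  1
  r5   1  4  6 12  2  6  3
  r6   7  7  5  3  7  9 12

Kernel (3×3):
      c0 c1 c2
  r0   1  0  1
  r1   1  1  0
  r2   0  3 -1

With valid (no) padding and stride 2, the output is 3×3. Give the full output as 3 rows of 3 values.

Output[0,0]: The receptive field on the input at this output position is [12 10 11 / 6 8 6 / 4 2 4]. Elementwise product with the kernel and sum: 12·1 + 11·1 + 6·1 + 8·1 + 2·3 + 4·-1.
Output[0,1]: The receptive field on the input at this output position is [11 3 9 / 6 4 10 / 4 6 12]. Elementwise product with the kernel and sum: 11·1 + 9·1 + 6·1 + 4·1 + 6·3 + 12·-1.

39 36 38
57 34 60
26 31 33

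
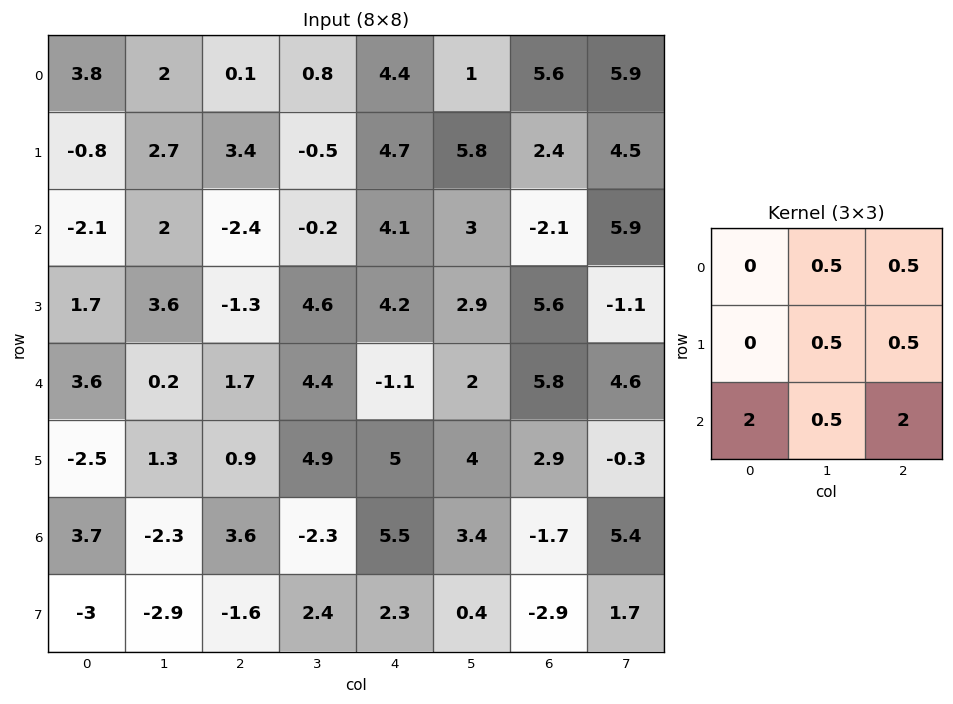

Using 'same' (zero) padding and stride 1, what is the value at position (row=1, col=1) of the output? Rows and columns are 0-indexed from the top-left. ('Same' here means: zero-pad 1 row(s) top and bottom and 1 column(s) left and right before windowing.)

The receptive field on the zero-padded input at this output position is [3.8 2 0.1 / -0.8 2.7 3.4 / -2.1 2 -2.4]. Elementwise product with the kernel and sum: 2·0.5 + 0.1·0.5 + 2.7·0.5 + 3.4·0.5 + -2.1·2 + 2·0.5 + -2.4·2.

-3.9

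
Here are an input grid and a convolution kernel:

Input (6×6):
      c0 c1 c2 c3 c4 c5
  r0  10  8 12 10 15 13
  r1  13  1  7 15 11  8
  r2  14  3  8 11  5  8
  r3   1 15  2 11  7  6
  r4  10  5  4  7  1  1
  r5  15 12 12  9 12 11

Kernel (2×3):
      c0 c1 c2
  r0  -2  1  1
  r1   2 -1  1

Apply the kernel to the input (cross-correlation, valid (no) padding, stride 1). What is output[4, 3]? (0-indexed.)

The receptive field on the input at this output position is [7 1 1 / 9 12 11]. Elementwise product with the kernel and sum: 7·-2 + 1·1 + 1·1 + 9·2 + 12·-1 + 11·1.

5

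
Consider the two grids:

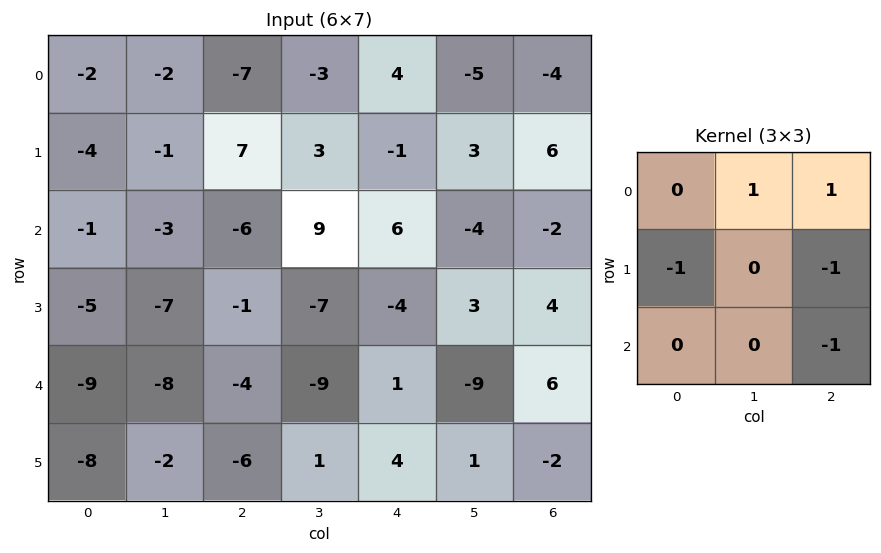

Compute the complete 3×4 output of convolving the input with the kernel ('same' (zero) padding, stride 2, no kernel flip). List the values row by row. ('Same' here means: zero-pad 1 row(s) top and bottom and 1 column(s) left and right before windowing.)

Output[0,0]: The receptive field on the zero-padded input at this output position is [0 0 0 / 0 -2 -2 / 0 -4 -1]. Elementwise product with the kernel and sum: 0·1 + 0·1 + 0·-1 + -2·-1 + -1·-1.

3 2 5 5
5 11 -6 10
-2 8 16 13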